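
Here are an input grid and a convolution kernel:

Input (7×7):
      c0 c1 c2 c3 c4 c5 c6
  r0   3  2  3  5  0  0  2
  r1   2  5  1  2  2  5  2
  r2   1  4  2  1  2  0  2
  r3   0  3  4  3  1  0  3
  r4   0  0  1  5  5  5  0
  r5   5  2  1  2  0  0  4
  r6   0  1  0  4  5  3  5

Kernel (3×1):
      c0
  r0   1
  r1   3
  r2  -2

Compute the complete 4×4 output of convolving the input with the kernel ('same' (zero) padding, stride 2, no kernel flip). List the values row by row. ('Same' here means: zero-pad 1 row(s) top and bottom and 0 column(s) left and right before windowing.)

5 7 -4 2
5 -1 6 2
-10 5 16 -5
5 1 15 19

Output[0,0]: The receptive field on the zero-padded input at this output position is [0 / 3 / 2]. Elementwise product with the kernel and sum: 0·1 + 3·3 + 2·-2.
Output[0,1]: The receptive field on the zero-padded input at this output position is [0 / 3 / 1]. Elementwise product with the kernel and sum: 0·1 + 3·3 + 1·-2.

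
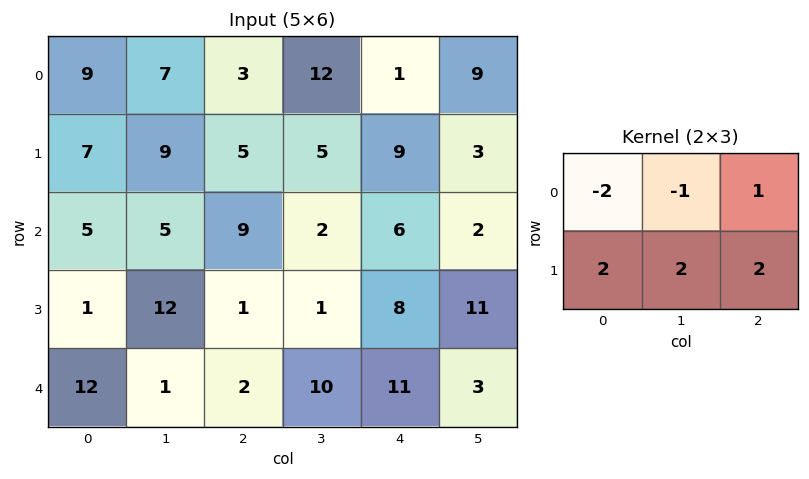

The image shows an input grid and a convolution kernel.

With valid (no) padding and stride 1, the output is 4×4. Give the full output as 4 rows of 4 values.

20 33 21 18
20 14 28 4
22 11 6 32
17 2 51 49

Output[0,0]: The receptive field on the input at this output position is [9 7 3 / 7 9 5]. Elementwise product with the kernel and sum: 9·-2 + 7·-1 + 3·1 + 7·2 + 9·2 + 5·2.
Output[0,1]: The receptive field on the input at this output position is [7 3 12 / 9 5 5]. Elementwise product with the kernel and sum: 7·-2 + 3·-1 + 12·1 + 9·2 + 5·2 + 5·2.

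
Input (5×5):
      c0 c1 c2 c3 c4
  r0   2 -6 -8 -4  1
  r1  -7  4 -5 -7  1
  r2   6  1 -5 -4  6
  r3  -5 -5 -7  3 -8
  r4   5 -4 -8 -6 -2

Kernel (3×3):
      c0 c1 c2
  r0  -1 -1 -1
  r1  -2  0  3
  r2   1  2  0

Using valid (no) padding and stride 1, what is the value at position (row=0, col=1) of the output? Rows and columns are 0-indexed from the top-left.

-20

The receptive field on the input at this output position is [-6 -8 -4 / 4 -5 -7 / 1 -5 -4]. Elementwise product with the kernel and sum: -6·-1 + -8·-1 + -4·-1 + 4·-2 + -7·3 + 1·1 + -5·2.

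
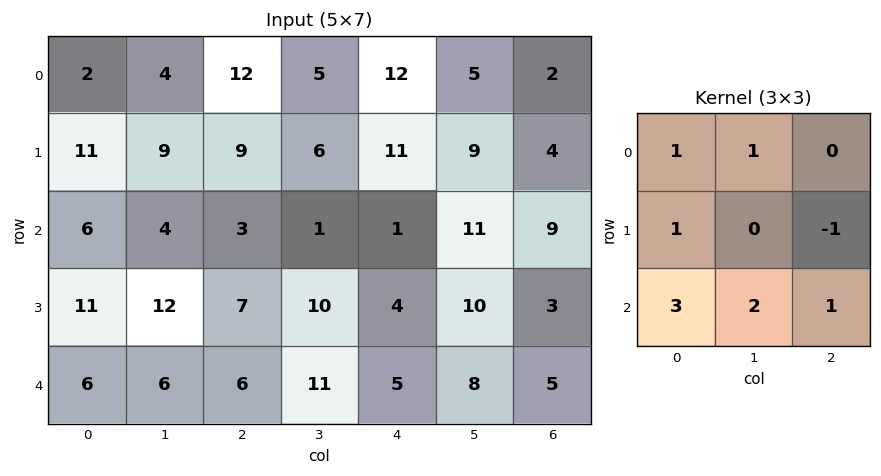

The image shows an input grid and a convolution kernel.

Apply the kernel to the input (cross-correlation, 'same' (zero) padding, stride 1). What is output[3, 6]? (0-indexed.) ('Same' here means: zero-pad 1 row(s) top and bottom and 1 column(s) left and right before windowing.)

64

The receptive field on the zero-padded input at this output position is [11 9 0 / 10 3 0 / 8 5 0]. Elementwise product with the kernel and sum: 11·1 + 9·1 + 10·1 + 0·-1 + 8·3 + 5·2 + 0·1.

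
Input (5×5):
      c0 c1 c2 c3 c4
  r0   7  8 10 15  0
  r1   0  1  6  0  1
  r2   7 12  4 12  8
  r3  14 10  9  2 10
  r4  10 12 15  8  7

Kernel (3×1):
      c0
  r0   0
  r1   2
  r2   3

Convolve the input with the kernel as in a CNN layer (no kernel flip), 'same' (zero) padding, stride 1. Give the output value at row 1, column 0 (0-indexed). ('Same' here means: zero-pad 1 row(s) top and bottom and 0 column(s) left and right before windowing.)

The receptive field on the zero-padded input at this output position is [7 / 0 / 7]. Elementwise product with the kernel and sum: 0·2 + 7·3.

21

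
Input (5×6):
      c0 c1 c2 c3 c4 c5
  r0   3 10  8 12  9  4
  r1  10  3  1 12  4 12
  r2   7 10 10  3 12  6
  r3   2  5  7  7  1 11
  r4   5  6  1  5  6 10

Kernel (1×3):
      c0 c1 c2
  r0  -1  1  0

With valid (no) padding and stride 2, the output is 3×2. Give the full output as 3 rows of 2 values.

Output[0,0]: The receptive field on the input at this output position is [3 10 8]. Elementwise product with the kernel and sum: 3·-1 + 10·1.

7 4
3 -7
1 4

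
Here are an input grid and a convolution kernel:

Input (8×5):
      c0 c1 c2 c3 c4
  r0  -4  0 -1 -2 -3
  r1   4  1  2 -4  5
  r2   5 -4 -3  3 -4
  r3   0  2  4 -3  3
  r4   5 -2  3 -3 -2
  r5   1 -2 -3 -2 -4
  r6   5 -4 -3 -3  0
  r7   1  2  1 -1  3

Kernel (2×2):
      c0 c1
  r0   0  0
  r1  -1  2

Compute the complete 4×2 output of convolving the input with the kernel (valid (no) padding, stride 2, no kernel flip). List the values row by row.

-2 -10
4 -10
-5 -1
3 -3

Output[0,0]: The receptive field on the input at this output position is [-4 0 / 4 1]. Elementwise product with the kernel and sum: 4·-1 + 1·2.
Output[0,1]: The receptive field on the input at this output position is [-1 -2 / 2 -4]. Elementwise product with the kernel and sum: 2·-1 + -4·2.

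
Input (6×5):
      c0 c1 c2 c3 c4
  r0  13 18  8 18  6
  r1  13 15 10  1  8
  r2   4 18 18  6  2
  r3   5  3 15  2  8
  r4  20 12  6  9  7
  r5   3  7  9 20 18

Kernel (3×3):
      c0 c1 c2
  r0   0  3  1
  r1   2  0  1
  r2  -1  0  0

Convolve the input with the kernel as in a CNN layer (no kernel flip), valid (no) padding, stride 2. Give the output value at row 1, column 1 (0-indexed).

52

The receptive field on the input at this output position is [18 6 2 / 15 2 8 / 6 9 7]. Elementwise product with the kernel and sum: 6·3 + 2·1 + 15·2 + 8·1 + 6·-1.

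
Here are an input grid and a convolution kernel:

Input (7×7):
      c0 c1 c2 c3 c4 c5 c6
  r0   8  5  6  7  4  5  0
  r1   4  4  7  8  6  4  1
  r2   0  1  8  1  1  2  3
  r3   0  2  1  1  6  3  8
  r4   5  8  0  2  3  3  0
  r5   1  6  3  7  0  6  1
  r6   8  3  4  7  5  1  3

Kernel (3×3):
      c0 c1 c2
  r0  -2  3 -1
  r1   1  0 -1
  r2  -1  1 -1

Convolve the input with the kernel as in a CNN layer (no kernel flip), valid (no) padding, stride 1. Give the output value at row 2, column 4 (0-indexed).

The receptive field on the input at this output position is [1 2 3 / 6 3 8 / 3 3 0]. Elementwise product with the kernel and sum: 1·-2 + 2·3 + 3·-1 + 6·1 + 8·-1 + 3·-1 + 3·1 + 0·-1.

-1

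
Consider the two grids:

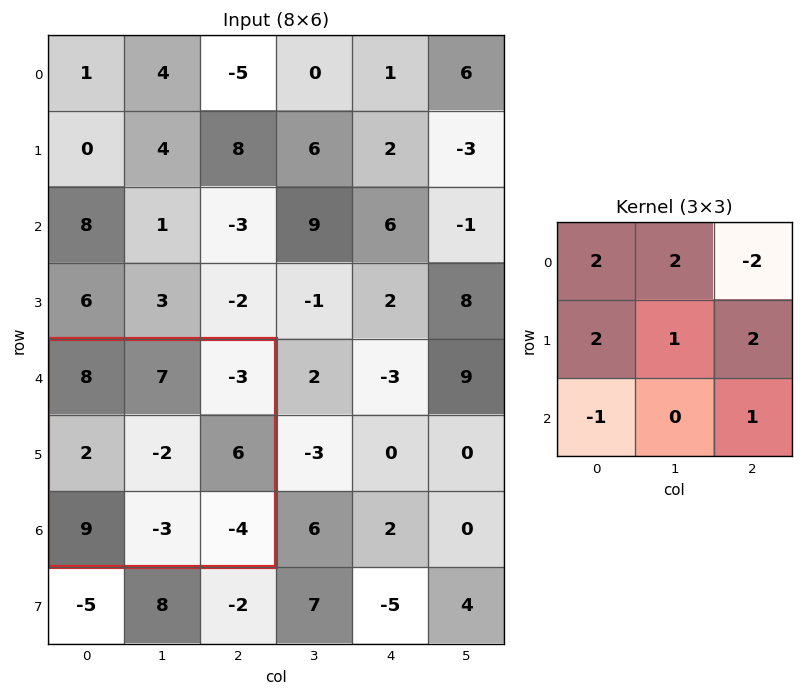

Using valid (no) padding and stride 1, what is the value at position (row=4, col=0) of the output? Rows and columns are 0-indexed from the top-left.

The receptive field on the input at this output position is [8 7 -3 / 2 -2 6 / 9 -3 -4]. Elementwise product with the kernel and sum: 8·2 + 7·2 + -3·-2 + 2·2 + -2·1 + 6·2 + 9·-1 + -4·1.

37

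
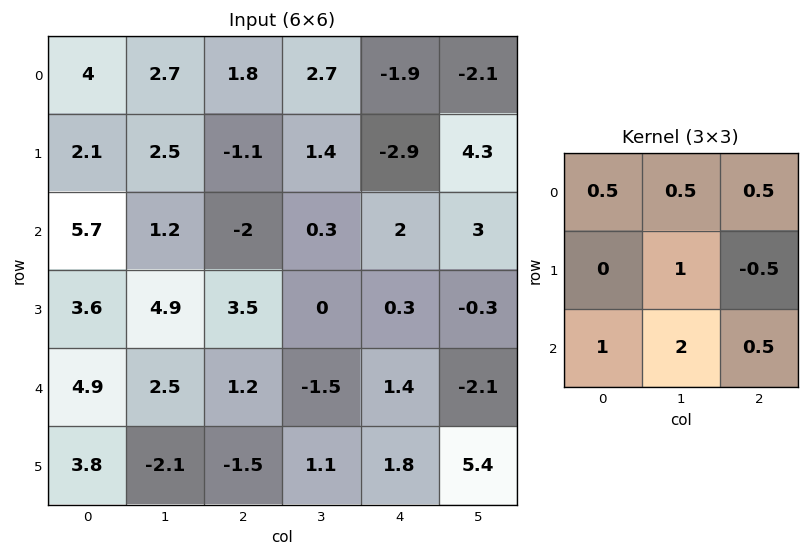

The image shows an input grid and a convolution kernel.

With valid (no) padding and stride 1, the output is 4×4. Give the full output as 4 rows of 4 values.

14.4 -0.85 3.75 0.1
19.1 11.15 1.65 2.35
16.1 7.4 -1.1 3.35
6.75 1.6 1.3 9.85

Output[0,0]: The receptive field on the input at this output position is [4 2.7 1.8 / 2.1 2.5 -1.1 / 5.7 1.2 -2]. Elementwise product with the kernel and sum: 4·0.5 + 2.7·0.5 + 1.8·0.5 + 2.5·1 + -1.1·-0.5 + 5.7·1 + 1.2·2 + -2·0.5.
Output[0,1]: The receptive field on the input at this output position is [2.7 1.8 2.7 / 2.5 -1.1 1.4 / 1.2 -2 0.3]. Elementwise product with the kernel and sum: 2.7·0.5 + 1.8·0.5 + 2.7·0.5 + -1.1·1 + 1.4·-0.5 + 1.2·1 + -2·2 + 0.3·0.5.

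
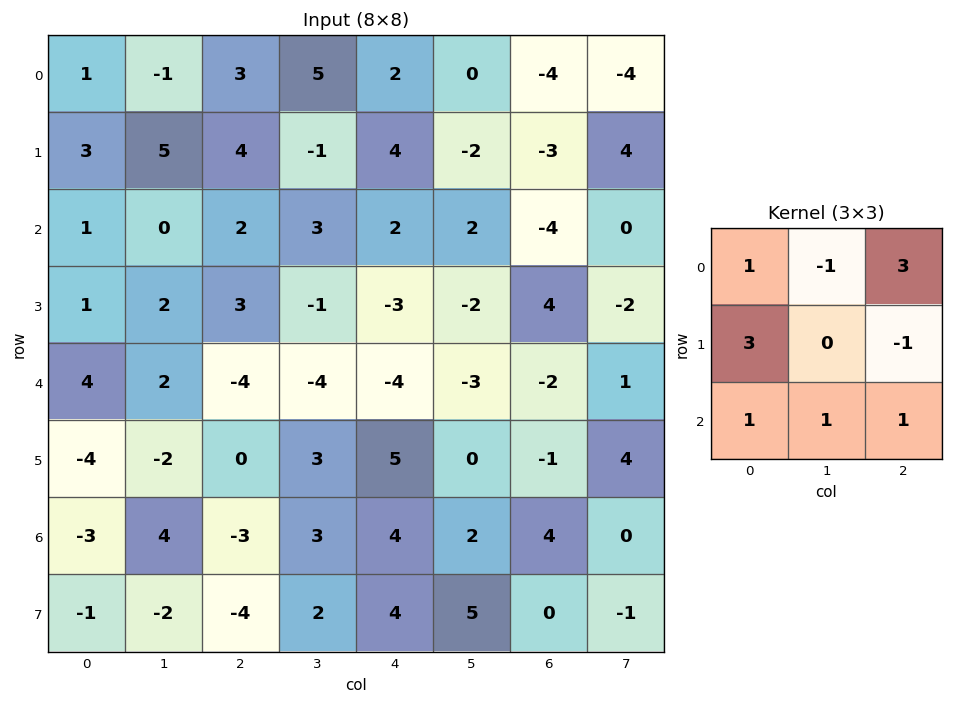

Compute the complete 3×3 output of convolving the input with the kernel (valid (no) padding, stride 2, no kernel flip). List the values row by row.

19 19 5
9 5 -34
-24 -13 19

Output[0,0]: The receptive field on the input at this output position is [1 -1 3 / 3 5 4 / 1 0 2]. Elementwise product with the kernel and sum: 1·1 + -1·-1 + 3·3 + 3·3 + 4·-1 + 1·1 + 0·1 + 2·1.
Output[0,1]: The receptive field on the input at this output position is [3 5 2 / 4 -1 4 / 2 3 2]. Elementwise product with the kernel and sum: 3·1 + 5·-1 + 2·3 + 4·3 + 4·-1 + 2·1 + 3·1 + 2·1.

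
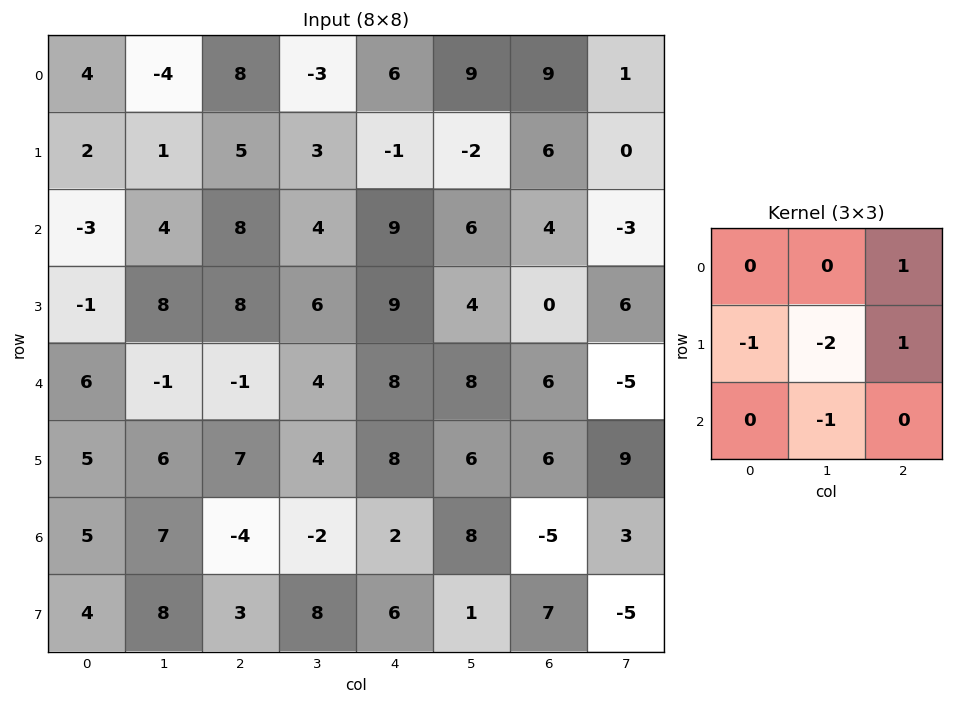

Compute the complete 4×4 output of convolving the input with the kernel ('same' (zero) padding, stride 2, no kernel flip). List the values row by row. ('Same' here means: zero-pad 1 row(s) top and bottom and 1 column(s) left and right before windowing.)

Output[0,0]: The receptive field on the zero-padded input at this output position is [0 0 0 / 0 4 -4 / 0 2 1]. Elementwise product with the kernel and sum: 0·1 + 0·-1 + 4·-2 + -4·1 + 2·-1.
Output[0,1]: The receptive field on the zero-padded input at this output position is [0 0 0 / -4 8 -3 / 1 5 3]. Elementwise product with the kernel and sum: 0·1 + -4·-1 + 8·-2 + -3·1 + 5·-1.

-14 -20 1 -32
12 -21 -27 -17
-10 6 -16 -25
-1 0 6 7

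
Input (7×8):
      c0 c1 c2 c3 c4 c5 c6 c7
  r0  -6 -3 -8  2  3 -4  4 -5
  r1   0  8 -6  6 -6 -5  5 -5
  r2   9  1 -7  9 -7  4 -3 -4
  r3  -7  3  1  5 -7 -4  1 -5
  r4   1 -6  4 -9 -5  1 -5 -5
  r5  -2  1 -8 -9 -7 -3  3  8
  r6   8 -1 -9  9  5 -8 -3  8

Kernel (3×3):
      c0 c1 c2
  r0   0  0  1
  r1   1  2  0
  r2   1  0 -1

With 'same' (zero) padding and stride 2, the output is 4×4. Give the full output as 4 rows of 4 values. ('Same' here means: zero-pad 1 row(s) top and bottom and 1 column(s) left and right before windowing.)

-20 -17 19 4
23 -9 -1 -6
4 17 -29 -25
17 -28 16 -6

Output[0,0]: The receptive field on the zero-padded input at this output position is [0 0 0 / 0 -6 -3 / 0 0 8]. Elementwise product with the kernel and sum: 0·1 + 0·1 + -6·2 + 0·1 + 8·-1.
Output[0,1]: The receptive field on the zero-padded input at this output position is [0 0 0 / -3 -8 2 / 8 -6 6]. Elementwise product with the kernel and sum: 0·1 + -3·1 + -8·2 + 8·1 + 6·-1.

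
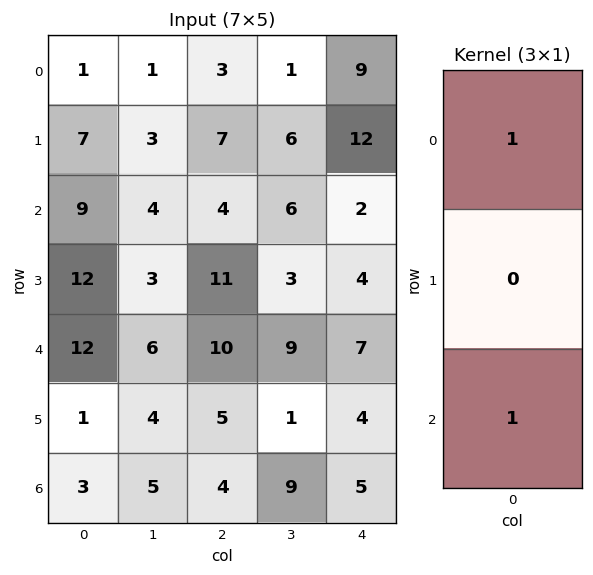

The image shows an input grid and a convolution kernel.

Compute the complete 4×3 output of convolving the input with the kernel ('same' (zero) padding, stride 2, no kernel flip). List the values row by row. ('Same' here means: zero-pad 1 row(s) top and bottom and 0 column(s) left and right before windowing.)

Output[0,0]: The receptive field on the zero-padded input at this output position is [0 / 1 / 7]. Elementwise product with the kernel and sum: 0·1 + 7·1.

7 7 12
19 18 16
13 16 8
1 5 4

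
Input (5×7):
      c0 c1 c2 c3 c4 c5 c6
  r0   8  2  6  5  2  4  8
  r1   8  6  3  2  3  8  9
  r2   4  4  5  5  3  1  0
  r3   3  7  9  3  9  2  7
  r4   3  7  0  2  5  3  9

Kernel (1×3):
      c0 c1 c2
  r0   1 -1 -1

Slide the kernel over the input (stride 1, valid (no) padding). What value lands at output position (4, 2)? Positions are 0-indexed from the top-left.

-7

The receptive field on the input at this output position is [0 2 5]. Elementwise product with the kernel and sum: 0·1 + 2·-1 + 5·-1.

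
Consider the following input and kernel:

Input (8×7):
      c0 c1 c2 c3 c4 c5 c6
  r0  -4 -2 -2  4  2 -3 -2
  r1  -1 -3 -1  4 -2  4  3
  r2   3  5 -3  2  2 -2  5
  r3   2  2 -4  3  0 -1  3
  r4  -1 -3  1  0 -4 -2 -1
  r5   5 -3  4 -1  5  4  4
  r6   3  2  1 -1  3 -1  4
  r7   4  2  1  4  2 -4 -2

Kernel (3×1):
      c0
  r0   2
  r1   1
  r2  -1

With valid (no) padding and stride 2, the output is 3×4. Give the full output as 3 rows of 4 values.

-12 -2 0 -6
9 -11 8 14
0 5 -6 -2

Output[0,0]: The receptive field on the input at this output position is [-4 / -1 / 3]. Elementwise product with the kernel and sum: -4·2 + -1·1 + 3·-1.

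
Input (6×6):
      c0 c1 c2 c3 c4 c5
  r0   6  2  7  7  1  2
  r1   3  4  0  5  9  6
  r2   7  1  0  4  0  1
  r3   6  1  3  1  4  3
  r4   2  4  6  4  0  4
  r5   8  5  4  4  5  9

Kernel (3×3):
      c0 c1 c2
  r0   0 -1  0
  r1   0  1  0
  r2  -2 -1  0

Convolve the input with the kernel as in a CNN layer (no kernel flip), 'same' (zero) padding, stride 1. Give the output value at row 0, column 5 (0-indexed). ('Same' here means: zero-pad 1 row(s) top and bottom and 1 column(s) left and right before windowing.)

-22

The receptive field on the zero-padded input at this output position is [0 0 0 / 1 2 0 / 9 6 0]. Elementwise product with the kernel and sum: 0·-1 + 2·1 + 9·-2 + 6·-1.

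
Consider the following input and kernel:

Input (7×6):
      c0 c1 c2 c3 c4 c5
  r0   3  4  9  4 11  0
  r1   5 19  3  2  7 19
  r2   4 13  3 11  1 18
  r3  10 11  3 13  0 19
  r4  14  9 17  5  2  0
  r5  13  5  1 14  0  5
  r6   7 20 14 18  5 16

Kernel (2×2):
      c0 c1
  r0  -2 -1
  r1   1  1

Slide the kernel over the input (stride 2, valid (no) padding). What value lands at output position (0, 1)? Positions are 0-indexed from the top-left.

The receptive field on the input at this output position is [9 4 / 3 2]. Elementwise product with the kernel and sum: 9·-2 + 4·-1 + 3·1 + 2·1.

-17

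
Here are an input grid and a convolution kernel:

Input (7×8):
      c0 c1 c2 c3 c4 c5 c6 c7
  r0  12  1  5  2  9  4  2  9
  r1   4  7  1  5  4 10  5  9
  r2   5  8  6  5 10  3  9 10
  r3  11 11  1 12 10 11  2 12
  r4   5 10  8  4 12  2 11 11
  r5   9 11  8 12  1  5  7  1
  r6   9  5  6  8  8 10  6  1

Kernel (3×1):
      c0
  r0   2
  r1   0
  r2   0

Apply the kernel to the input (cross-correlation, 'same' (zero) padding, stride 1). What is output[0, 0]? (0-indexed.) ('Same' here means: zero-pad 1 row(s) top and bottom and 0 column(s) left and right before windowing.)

The receptive field on the zero-padded input at this output position is [0 / 12 / 4]. Elementwise product with the kernel and sum: 0·2.

0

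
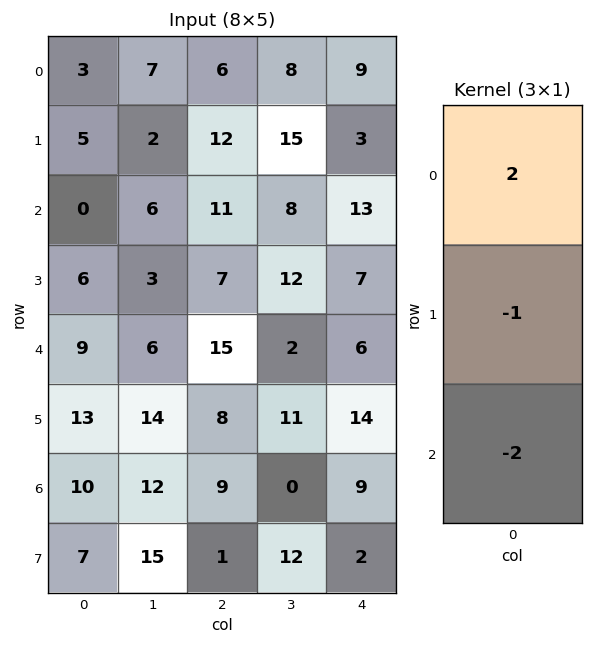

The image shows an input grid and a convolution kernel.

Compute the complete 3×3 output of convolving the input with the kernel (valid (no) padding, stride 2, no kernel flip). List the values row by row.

Output[0,0]: The receptive field on the input at this output position is [3 / 5 / 0]. Elementwise product with the kernel and sum: 3·2 + 5·-1 + 0·-2.
Output[0,1]: The receptive field on the input at this output position is [6 / 12 / 11]. Elementwise product with the kernel and sum: 6·2 + 12·-1 + 11·-2.

1 -22 -11
-24 -15 7
-15 4 -20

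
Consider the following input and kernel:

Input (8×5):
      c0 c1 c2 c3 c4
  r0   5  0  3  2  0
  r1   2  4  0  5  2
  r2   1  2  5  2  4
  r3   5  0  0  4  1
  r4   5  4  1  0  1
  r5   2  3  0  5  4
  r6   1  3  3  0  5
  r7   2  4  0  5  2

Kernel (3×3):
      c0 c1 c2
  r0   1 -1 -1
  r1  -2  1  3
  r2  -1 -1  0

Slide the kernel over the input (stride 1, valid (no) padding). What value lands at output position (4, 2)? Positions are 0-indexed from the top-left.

14

The receptive field on the input at this output position is [1 0 1 / 0 5 4 / 3 0 5]. Elementwise product with the kernel and sum: 1·1 + 0·-1 + 1·-1 + 0·-2 + 5·1 + 4·3 + 3·-1 + 0·-1.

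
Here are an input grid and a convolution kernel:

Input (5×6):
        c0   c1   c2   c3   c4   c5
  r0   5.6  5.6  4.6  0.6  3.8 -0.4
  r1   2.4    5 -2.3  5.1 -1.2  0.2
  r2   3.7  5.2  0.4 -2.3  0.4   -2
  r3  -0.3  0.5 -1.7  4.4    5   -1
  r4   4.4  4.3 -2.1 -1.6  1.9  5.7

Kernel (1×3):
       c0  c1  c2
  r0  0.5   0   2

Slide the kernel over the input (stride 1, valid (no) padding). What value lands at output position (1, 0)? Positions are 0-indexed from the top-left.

-3.4

The receptive field on the input at this output position is [2.4 5 -2.3]. Elementwise product with the kernel and sum: 2.4·0.5 + -2.3·2.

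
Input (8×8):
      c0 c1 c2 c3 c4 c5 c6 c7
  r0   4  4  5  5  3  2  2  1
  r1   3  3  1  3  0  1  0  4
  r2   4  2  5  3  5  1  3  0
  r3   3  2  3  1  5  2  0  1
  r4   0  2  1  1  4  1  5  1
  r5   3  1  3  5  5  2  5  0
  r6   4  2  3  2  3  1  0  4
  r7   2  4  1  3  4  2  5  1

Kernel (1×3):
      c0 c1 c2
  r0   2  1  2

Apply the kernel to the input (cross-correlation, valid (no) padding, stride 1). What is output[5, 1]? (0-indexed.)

The receptive field on the input at this output position is [1 3 5]. Elementwise product with the kernel and sum: 1·2 + 3·1 + 5·2.

15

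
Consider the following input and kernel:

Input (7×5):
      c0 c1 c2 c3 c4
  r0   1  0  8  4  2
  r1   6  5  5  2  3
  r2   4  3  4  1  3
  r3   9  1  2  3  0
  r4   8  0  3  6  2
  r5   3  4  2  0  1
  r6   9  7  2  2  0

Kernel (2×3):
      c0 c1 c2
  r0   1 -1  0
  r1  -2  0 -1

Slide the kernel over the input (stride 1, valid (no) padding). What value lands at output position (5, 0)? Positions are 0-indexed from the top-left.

The receptive field on the input at this output position is [3 4 2 / 9 7 2]. Elementwise product with the kernel and sum: 3·1 + 4·-1 + 9·-2 + 2·-1.

-21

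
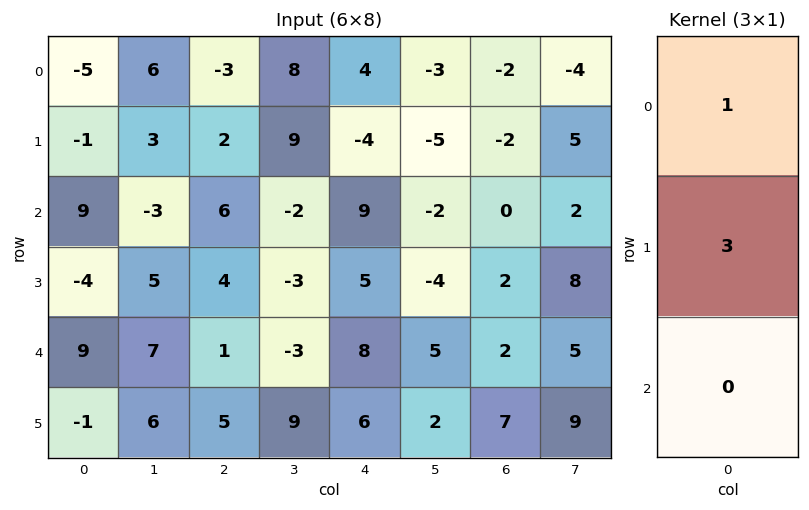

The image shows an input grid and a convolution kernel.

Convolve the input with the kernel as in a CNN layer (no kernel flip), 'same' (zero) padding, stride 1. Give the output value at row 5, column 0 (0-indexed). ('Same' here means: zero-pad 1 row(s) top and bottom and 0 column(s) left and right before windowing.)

6

The receptive field on the zero-padded input at this output position is [9 / -1 / 0]. Elementwise product with the kernel and sum: 9·1 + -1·3.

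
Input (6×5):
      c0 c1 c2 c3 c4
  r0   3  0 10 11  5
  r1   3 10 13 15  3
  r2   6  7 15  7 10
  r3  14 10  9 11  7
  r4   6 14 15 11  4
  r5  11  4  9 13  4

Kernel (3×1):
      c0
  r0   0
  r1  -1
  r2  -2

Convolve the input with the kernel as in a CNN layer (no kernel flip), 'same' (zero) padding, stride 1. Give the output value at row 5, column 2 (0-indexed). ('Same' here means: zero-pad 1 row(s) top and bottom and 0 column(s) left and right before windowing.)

-9

The receptive field on the zero-padded input at this output position is [15 / 9 / 0]. Elementwise product with the kernel and sum: 9·-1 + 0·-2.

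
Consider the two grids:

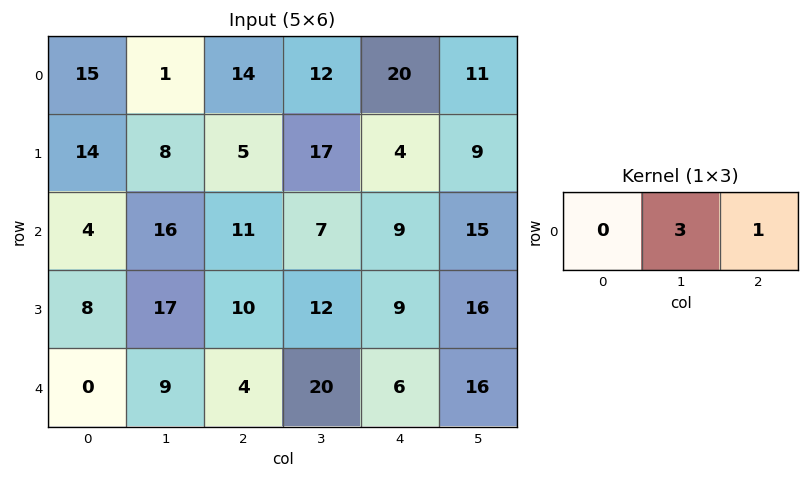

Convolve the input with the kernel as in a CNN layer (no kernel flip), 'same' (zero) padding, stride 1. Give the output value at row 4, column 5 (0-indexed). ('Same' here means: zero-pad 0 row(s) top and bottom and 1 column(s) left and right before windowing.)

The receptive field on the zero-padded input at this output position is [6 16 0]. Elementwise product with the kernel and sum: 16·3 + 0·1.

48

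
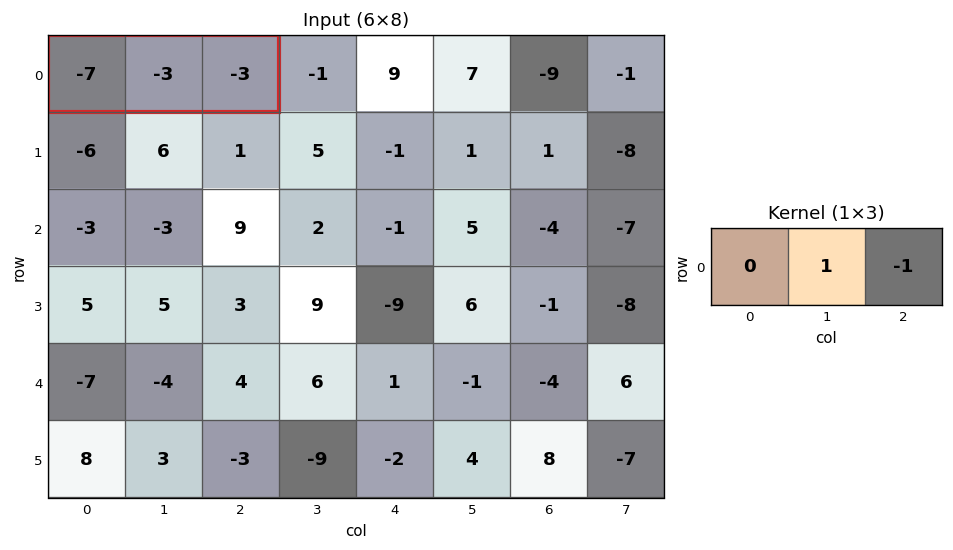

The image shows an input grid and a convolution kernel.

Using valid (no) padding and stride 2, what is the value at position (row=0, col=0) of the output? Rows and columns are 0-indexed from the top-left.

The receptive field on the input at this output position is [-7 -3 -3]. Elementwise product with the kernel and sum: -3·1 + -3·-1.

0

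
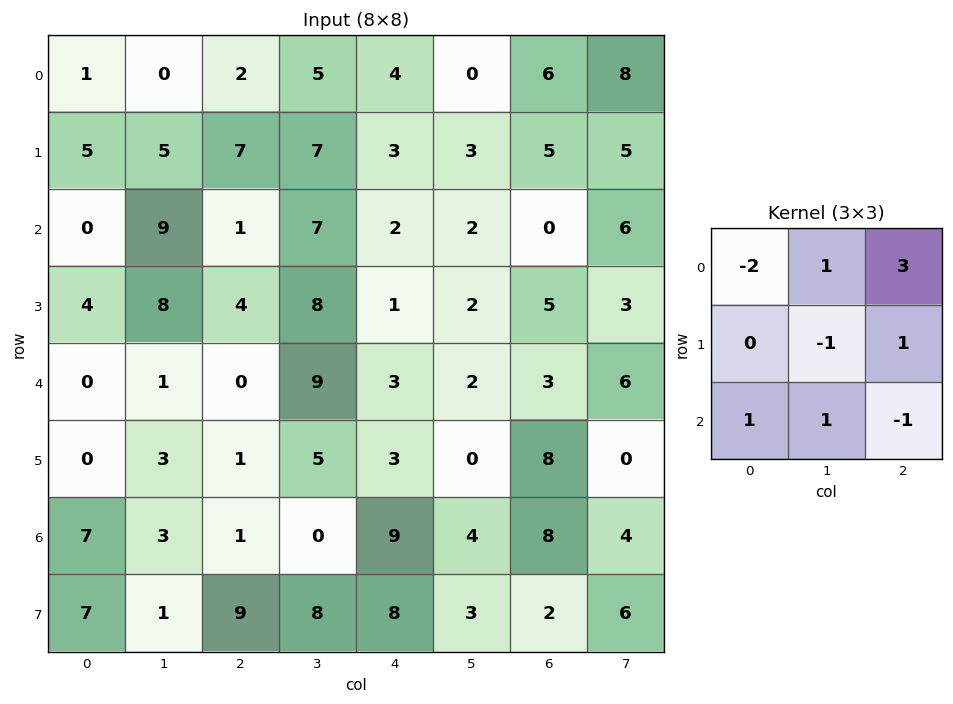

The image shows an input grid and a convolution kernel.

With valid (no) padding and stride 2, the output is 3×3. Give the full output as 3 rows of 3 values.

14 15 16
9 10 3
8 8 18

Output[0,0]: The receptive field on the input at this output position is [1 0 2 / 5 5 7 / 0 9 1]. Elementwise product with the kernel and sum: 1·-2 + 0·1 + 2·3 + 5·-1 + 7·1 + 0·1 + 9·1 + 1·-1.
Output[0,1]: The receptive field on the input at this output position is [2 5 4 / 7 7 3 / 1 7 2]. Elementwise product with the kernel and sum: 2·-2 + 5·1 + 4·3 + 7·-1 + 3·1 + 1·1 + 7·1 + 2·-1.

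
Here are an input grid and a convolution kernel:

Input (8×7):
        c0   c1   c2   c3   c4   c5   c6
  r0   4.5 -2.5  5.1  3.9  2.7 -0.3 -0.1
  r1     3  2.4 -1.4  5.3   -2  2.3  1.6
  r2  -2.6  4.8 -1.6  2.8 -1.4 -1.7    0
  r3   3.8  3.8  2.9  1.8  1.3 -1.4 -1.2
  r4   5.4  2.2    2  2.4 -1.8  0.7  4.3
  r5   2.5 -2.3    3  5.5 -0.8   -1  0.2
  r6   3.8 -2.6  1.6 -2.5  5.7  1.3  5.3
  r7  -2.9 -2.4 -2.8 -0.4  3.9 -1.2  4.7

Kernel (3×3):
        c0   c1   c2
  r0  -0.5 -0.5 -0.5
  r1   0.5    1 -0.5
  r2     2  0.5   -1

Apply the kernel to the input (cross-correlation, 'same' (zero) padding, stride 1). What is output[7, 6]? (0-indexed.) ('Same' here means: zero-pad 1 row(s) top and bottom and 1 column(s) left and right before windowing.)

0.8

The receptive field on the zero-padded input at this output position is [1.3 5.3 0 / -1.2 4.7 0 / 0 0 0]. Elementwise product with the kernel and sum: 1.3·-0.5 + 5.3·-0.5 + 0·-0.5 + -1.2·0.5 + 4.7·1 + 0·-0.5 + 0·2 + 0·0.5 + 0·-1.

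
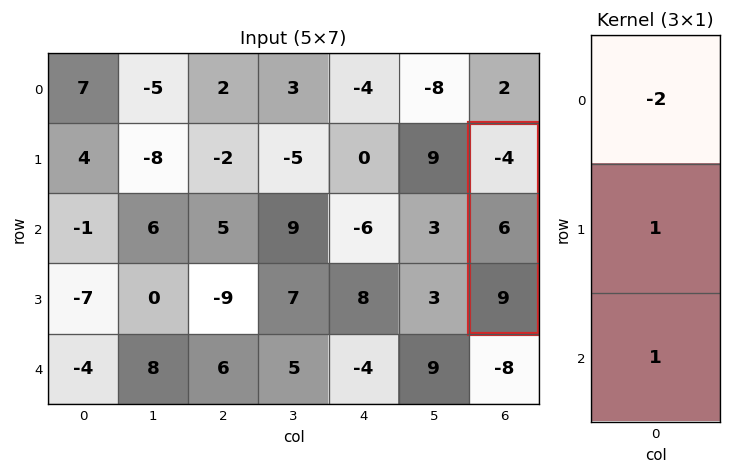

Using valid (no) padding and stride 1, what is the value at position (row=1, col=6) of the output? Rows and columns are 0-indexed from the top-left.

23

The receptive field on the input at this output position is [-4 / 6 / 9]. Elementwise product with the kernel and sum: -4·-2 + 6·1 + 9·1.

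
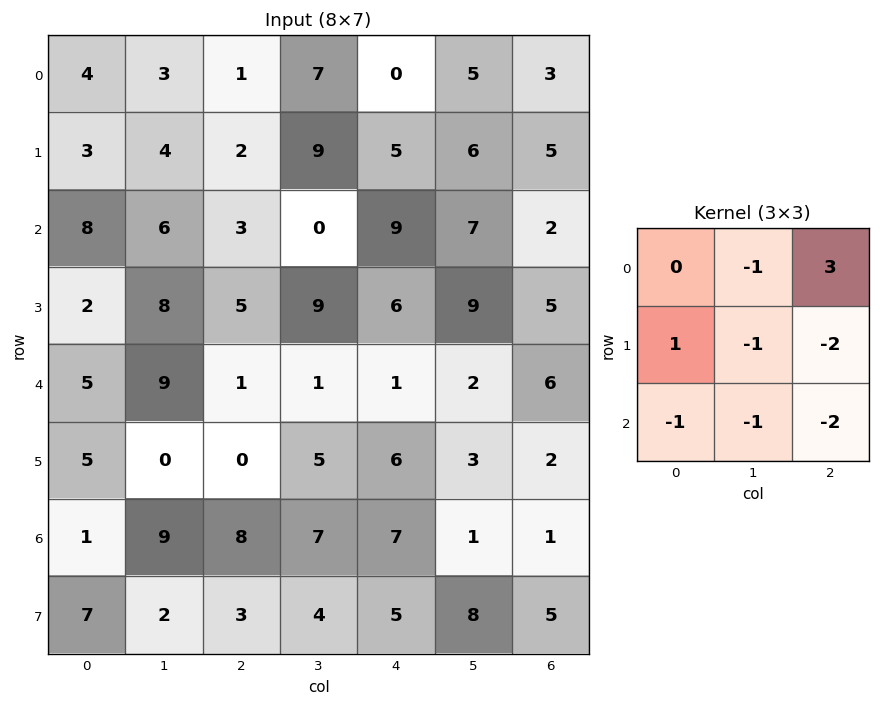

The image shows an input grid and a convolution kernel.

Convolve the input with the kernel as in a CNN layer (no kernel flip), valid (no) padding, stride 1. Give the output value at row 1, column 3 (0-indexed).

The receptive field on the input at this output position is [9 5 6 / 0 9 7 / 9 6 9]. Elementwise product with the kernel and sum: 5·-1 + 6·3 + 0·1 + 9·-1 + 7·-2 + 9·-1 + 6·-1 + 9·-2.

-43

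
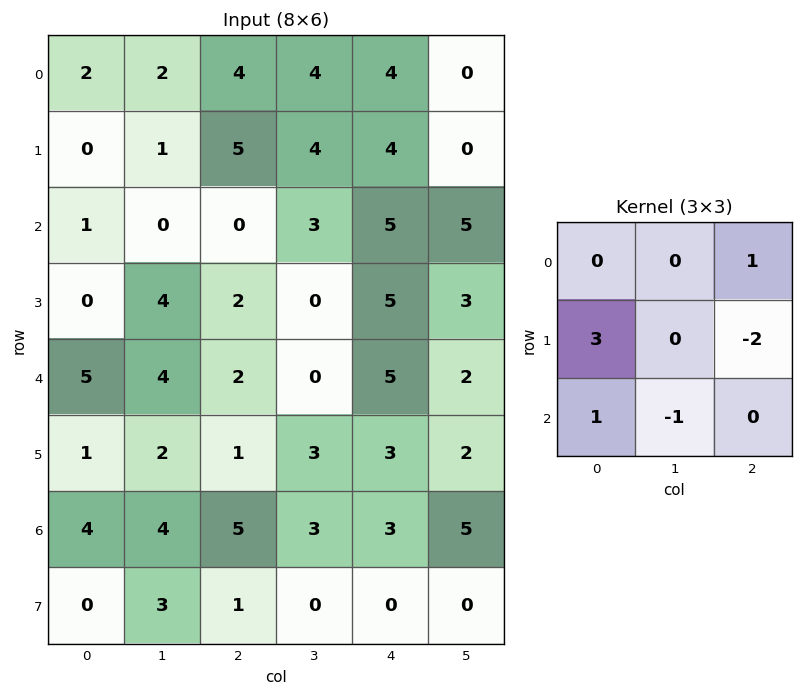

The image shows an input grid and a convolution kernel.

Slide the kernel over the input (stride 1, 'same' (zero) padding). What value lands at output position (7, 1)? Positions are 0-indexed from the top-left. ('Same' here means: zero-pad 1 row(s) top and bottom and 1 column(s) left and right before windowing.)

3

The receptive field on the zero-padded input at this output position is [4 4 5 / 0 3 1 / 0 0 0]. Elementwise product with the kernel and sum: 5·1 + 0·3 + 1·-2 + 0·1 + 0·-1.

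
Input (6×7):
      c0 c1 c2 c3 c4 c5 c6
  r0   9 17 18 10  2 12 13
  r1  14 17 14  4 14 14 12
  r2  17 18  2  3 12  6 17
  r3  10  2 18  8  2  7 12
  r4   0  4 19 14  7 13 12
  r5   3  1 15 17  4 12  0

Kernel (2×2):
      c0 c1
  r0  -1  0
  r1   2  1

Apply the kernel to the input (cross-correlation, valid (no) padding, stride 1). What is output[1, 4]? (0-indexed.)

The receptive field on the input at this output position is [14 14 / 12 6]. Elementwise product with the kernel and sum: 14·-1 + 12·2 + 6·1.

16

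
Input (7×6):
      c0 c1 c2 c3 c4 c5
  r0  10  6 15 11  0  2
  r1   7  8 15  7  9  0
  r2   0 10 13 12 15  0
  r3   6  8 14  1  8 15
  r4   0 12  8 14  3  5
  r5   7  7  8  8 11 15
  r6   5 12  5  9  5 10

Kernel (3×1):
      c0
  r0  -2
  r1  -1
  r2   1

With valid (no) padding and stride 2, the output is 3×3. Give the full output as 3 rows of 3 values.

-27 -32 6
-6 -32 -35
-2 -19 -12

Output[0,0]: The receptive field on the input at this output position is [10 / 7 / 0]. Elementwise product with the kernel and sum: 10·-2 + 7·-1 + 0·1.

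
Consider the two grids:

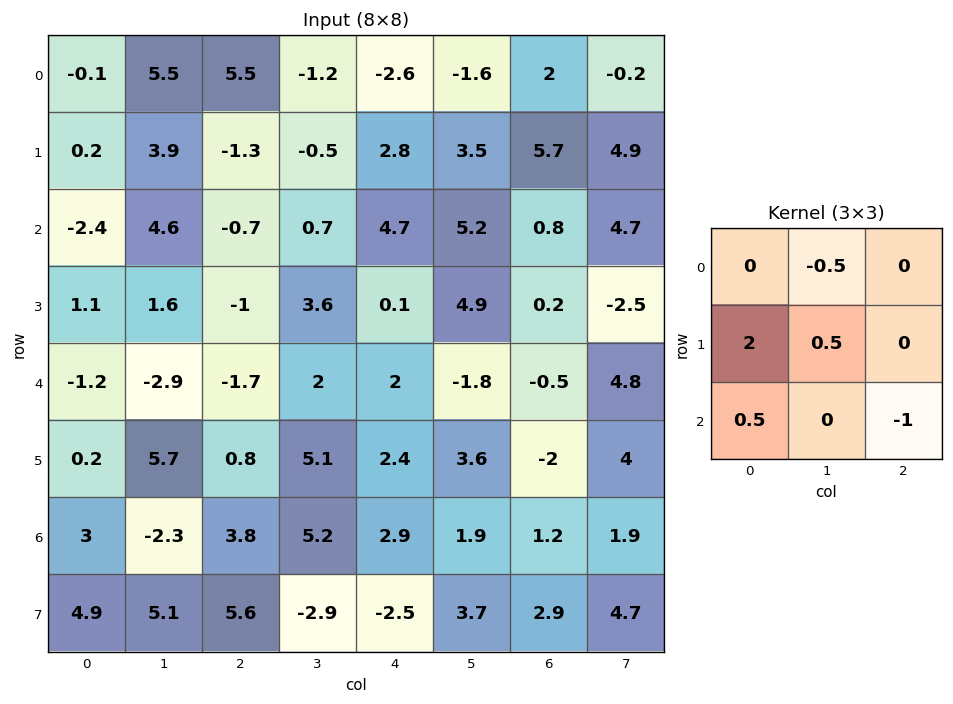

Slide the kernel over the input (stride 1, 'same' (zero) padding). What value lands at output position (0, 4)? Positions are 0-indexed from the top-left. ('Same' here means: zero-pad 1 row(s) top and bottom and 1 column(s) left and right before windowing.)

The receptive field on the zero-padded input at this output position is [0 0 0 / -1.2 -2.6 -1.6 / -0.5 2.8 3.5]. Elementwise product with the kernel and sum: 0·-0.5 + -1.2·2 + -2.6·0.5 + -0.5·0.5 + 3.5·-1.

-7.45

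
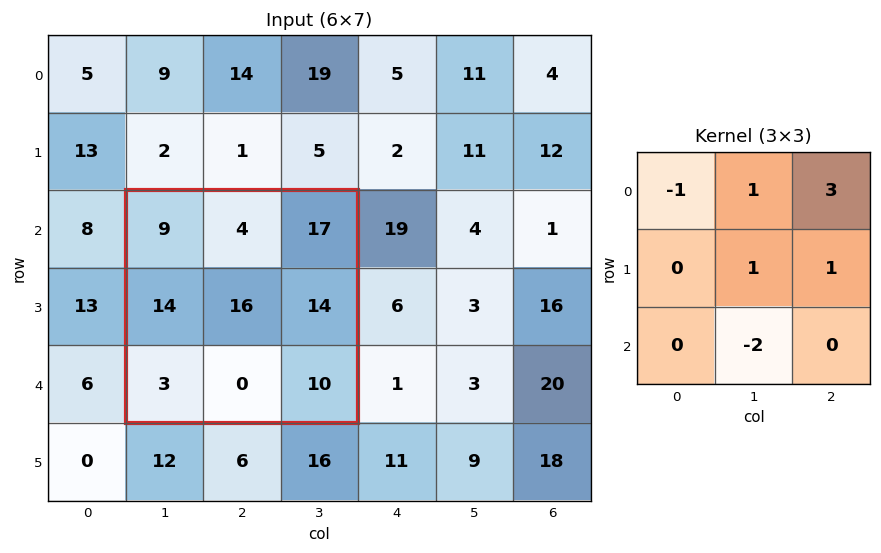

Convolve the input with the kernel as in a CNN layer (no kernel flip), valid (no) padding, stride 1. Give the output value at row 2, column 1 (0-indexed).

76

The receptive field on the input at this output position is [9 4 17 / 14 16 14 / 3 0 10]. Elementwise product with the kernel and sum: 9·-1 + 4·1 + 17·3 + 16·1 + 14·1 + 0·-2.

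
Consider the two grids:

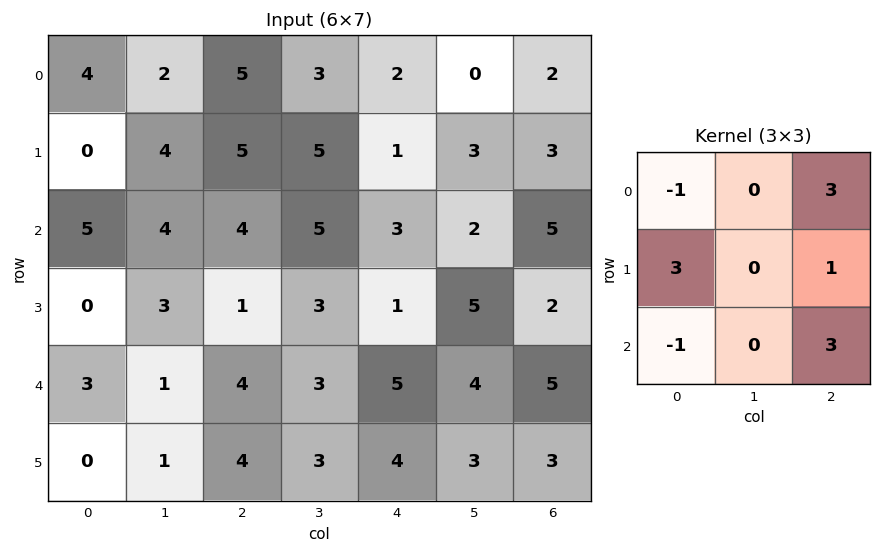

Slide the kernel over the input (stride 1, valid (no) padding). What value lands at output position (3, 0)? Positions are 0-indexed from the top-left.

28

The receptive field on the input at this output position is [0 3 1 / 3 1 4 / 0 1 4]. Elementwise product with the kernel and sum: 0·-1 + 1·3 + 3·3 + 4·1 + 0·-1 + 4·3.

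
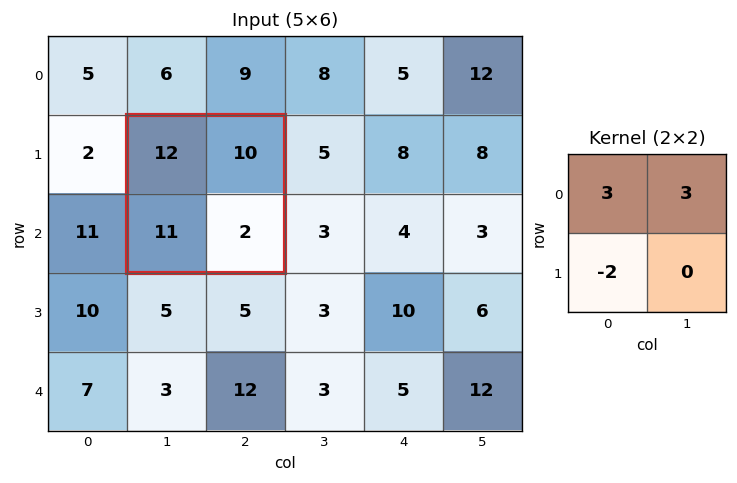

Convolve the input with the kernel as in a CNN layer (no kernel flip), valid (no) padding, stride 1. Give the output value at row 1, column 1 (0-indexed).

The receptive field on the input at this output position is [12 10 / 11 2]. Elementwise product with the kernel and sum: 12·3 + 10·3 + 11·-2.

44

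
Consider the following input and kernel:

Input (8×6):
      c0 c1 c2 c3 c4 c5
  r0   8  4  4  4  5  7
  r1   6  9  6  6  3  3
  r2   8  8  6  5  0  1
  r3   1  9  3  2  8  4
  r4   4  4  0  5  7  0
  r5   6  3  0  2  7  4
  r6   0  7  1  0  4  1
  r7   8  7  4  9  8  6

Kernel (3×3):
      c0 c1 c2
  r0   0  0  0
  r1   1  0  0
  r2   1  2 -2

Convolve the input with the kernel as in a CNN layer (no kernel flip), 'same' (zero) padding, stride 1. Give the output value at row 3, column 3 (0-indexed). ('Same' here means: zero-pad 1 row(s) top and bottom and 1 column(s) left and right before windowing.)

The receptive field on the zero-padded input at this output position is [6 5 0 / 3 2 8 / 0 5 7]. Elementwise product with the kernel and sum: 3·1 + 0·1 + 5·2 + 7·-2.

-1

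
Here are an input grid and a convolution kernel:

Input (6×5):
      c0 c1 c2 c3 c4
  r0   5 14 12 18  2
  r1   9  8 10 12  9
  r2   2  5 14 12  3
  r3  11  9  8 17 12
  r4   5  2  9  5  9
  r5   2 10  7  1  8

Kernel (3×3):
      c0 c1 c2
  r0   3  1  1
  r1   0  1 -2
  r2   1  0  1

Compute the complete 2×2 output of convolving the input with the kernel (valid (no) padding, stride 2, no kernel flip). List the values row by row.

Output[0,0]: The receptive field on the input at this output position is [5 14 12 / 9 8 10 / 2 5 14]. Elementwise product with the kernel and sum: 5·3 + 14·1 + 12·1 + 8·1 + 10·-2 + 2·1 + 14·1.
Output[0,1]: The receptive field on the input at this output position is [12 18 2 / 10 12 9 / 14 12 3]. Elementwise product with the kernel and sum: 12·3 + 18·1 + 2·1 + 12·1 + 9·-2 + 14·1 + 3·1.

45 67
32 68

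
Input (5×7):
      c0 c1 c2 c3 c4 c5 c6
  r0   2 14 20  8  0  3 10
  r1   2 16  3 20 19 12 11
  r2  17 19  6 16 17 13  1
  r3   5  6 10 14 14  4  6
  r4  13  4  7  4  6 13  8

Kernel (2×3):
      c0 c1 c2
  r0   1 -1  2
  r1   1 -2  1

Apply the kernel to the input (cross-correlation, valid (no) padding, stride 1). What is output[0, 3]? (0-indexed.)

The receptive field on the input at this output position is [8 0 3 / 20 19 12]. Elementwise product with the kernel and sum: 8·1 + 0·-1 + 3·2 + 20·1 + 19·-2 + 12·1.

8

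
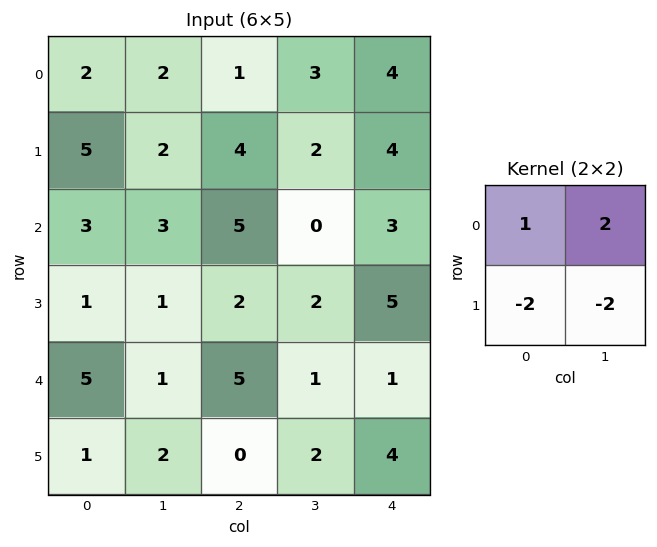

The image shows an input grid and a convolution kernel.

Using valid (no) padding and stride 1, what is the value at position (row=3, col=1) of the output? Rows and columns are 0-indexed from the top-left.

-7

The receptive field on the input at this output position is [1 2 / 1 5]. Elementwise product with the kernel and sum: 1·1 + 2·2 + 1·-2 + 5·-2.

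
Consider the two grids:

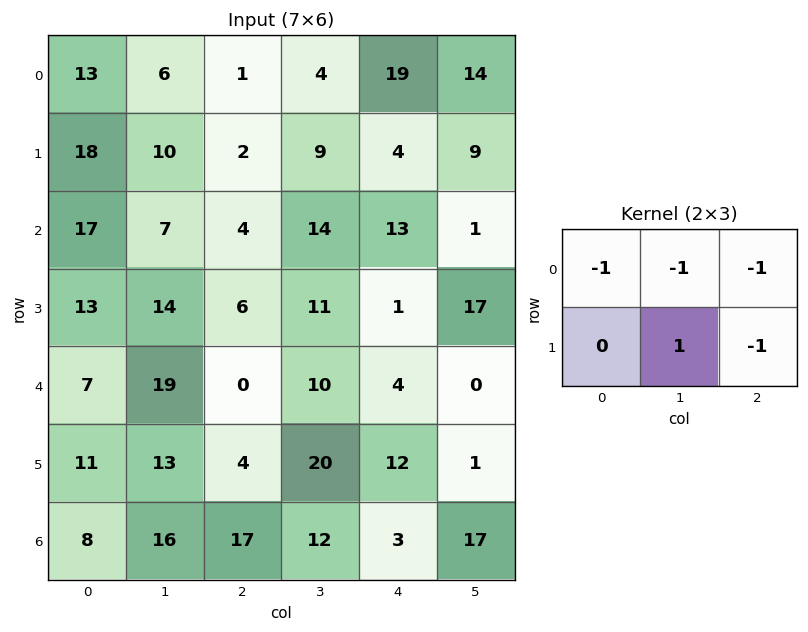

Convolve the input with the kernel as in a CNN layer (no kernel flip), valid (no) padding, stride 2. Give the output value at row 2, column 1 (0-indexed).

The receptive field on the input at this output position is [0 10 4 / 4 20 12]. Elementwise product with the kernel and sum: 0·-1 + 10·-1 + 4·-1 + 20·1 + 12·-1.

-6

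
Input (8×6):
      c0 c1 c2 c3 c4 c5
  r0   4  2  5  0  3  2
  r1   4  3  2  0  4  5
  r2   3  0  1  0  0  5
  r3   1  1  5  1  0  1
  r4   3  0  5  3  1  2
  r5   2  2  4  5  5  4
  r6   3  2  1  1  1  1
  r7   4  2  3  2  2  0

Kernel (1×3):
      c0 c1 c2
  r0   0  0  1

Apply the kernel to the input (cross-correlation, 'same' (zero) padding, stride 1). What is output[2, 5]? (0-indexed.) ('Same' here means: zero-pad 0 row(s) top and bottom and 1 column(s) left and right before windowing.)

The receptive field on the zero-padded input at this output position is [0 5 0]. Elementwise product with the kernel and sum: 0·1.

0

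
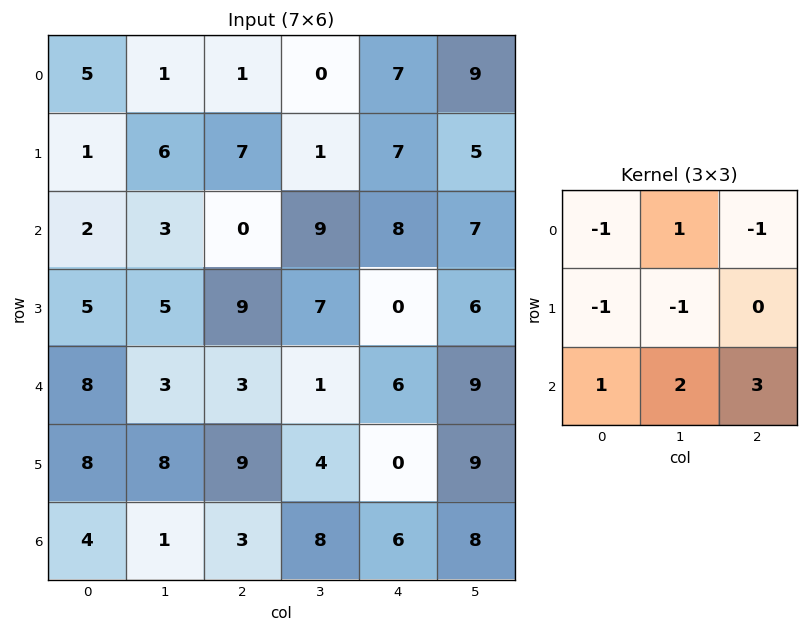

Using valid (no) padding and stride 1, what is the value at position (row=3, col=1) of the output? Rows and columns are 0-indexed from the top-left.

29

The receptive field on the input at this output position is [5 9 7 / 3 3 1 / 8 9 4]. Elementwise product with the kernel and sum: 5·-1 + 9·1 + 7·-1 + 3·-1 + 3·-1 + 8·1 + 9·2 + 4·3.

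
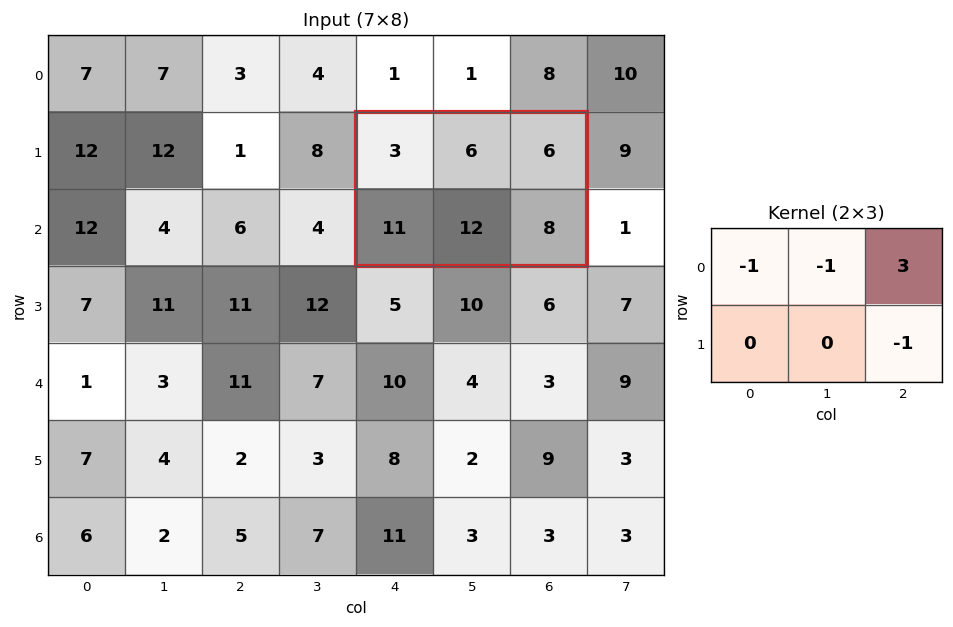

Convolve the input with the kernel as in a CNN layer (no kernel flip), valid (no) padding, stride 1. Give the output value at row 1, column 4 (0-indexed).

The receptive field on the input at this output position is [3 6 6 / 11 12 8]. Elementwise product with the kernel and sum: 3·-1 + 6·-1 + 6·3 + 8·-1.

1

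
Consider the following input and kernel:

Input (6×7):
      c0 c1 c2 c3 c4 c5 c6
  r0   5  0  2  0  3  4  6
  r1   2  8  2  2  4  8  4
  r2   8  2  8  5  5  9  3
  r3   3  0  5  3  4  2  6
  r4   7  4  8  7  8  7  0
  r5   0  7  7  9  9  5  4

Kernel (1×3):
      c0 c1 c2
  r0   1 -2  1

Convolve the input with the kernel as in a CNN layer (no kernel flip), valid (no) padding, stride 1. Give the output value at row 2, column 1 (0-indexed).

-9

The receptive field on the input at this output position is [2 8 5]. Elementwise product with the kernel and sum: 2·1 + 8·-2 + 5·1.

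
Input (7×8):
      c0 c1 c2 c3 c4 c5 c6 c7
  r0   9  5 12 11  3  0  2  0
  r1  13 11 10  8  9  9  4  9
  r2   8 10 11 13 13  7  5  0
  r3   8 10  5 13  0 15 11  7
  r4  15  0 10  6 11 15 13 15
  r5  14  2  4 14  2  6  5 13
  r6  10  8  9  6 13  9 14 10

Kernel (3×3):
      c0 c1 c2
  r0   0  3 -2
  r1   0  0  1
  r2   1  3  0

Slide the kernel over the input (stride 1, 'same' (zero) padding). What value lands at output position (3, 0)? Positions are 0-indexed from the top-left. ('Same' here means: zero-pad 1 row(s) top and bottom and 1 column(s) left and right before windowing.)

59

The receptive field on the zero-padded input at this output position is [0 8 10 / 0 8 10 / 0 15 0]. Elementwise product with the kernel and sum: 8·3 + 10·-2 + 10·1 + 0·1 + 15·3.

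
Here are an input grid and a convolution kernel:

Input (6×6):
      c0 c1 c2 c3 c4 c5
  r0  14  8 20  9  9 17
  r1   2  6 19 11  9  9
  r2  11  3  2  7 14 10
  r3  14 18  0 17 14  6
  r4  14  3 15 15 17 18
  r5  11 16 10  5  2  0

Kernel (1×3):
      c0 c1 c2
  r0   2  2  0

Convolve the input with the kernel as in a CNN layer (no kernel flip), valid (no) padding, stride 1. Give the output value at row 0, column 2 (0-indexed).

The receptive field on the input at this output position is [20 9 9]. Elementwise product with the kernel and sum: 20·2 + 9·2.

58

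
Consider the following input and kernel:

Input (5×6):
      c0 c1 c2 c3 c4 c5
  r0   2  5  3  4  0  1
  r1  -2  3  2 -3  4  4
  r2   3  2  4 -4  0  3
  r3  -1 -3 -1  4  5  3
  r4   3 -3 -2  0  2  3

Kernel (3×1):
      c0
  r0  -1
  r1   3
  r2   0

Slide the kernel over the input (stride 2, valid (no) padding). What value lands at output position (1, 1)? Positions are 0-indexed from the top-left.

The receptive field on the input at this output position is [4 / -1 / -2]. Elementwise product with the kernel and sum: 4·-1 + -1·3.

-7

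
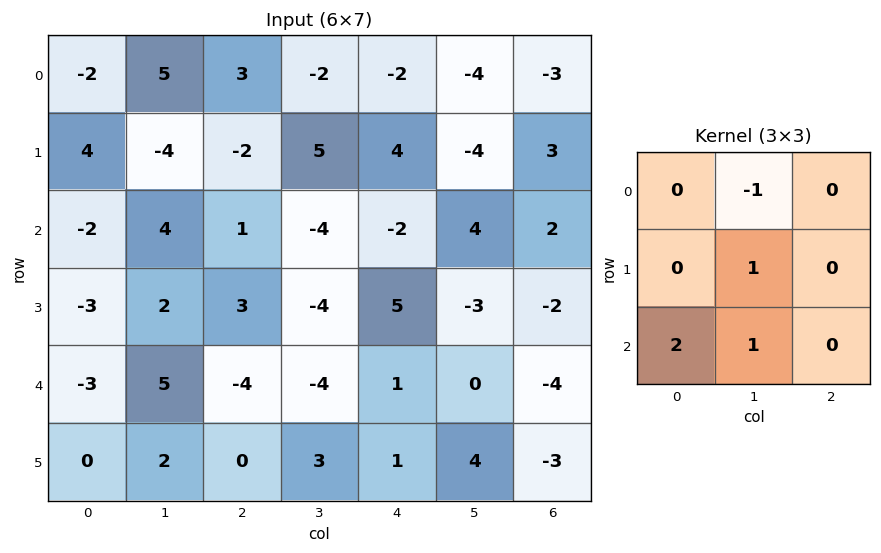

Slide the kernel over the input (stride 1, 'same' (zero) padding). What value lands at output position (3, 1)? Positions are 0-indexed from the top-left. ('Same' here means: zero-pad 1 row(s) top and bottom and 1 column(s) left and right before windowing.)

The receptive field on the zero-padded input at this output position is [-2 4 1 / -3 2 3 / -3 5 -4]. Elementwise product with the kernel and sum: 4·-1 + 2·1 + -3·2 + 5·1.

-3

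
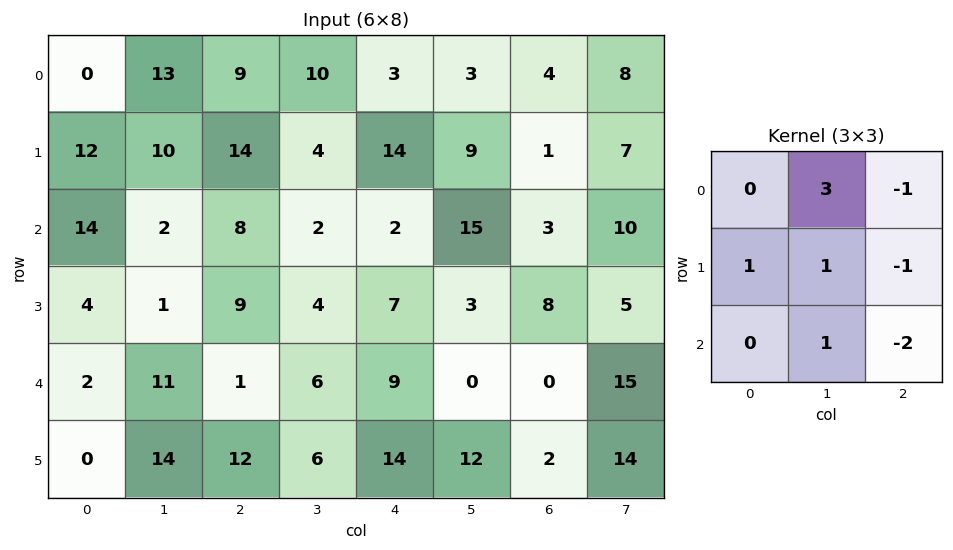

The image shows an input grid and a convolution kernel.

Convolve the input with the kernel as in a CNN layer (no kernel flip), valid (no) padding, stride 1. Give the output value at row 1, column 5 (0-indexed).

The receptive field on the input at this output position is [9 1 7 / 15 3 10 / 3 8 5]. Elementwise product with the kernel and sum: 1·3 + 7·-1 + 15·1 + 3·1 + 10·-1 + 8·1 + 5·-2.

2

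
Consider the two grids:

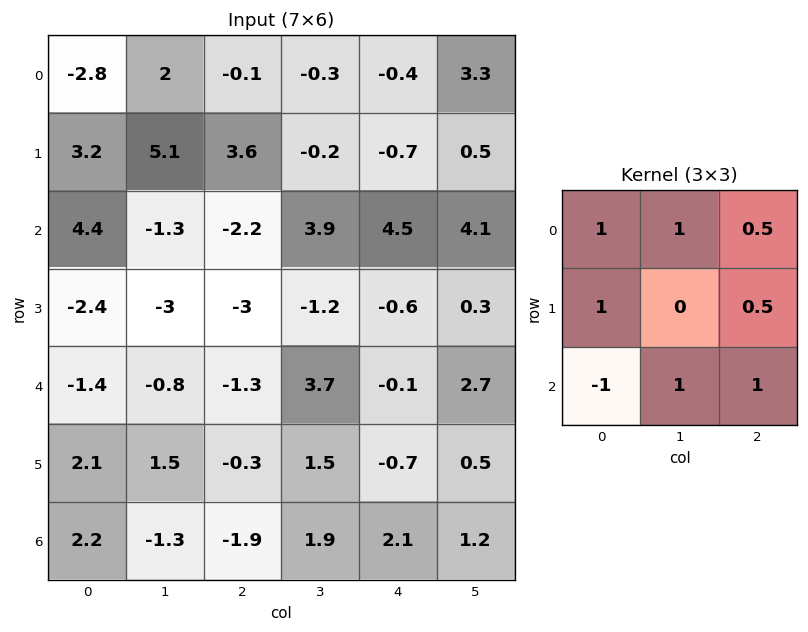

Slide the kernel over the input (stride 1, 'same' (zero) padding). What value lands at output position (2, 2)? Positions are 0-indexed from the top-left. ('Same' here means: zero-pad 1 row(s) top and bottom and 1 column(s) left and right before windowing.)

The receptive field on the zero-padded input at this output position is [5.1 3.6 -0.2 / -1.3 -2.2 3.9 / -3 -3 -1.2]. Elementwise product with the kernel and sum: 5.1·1 + 3.6·1 + -0.2·0.5 + -1.3·1 + 3.9·0.5 + -3·-1 + -3·1 + -1.2·1.

8.05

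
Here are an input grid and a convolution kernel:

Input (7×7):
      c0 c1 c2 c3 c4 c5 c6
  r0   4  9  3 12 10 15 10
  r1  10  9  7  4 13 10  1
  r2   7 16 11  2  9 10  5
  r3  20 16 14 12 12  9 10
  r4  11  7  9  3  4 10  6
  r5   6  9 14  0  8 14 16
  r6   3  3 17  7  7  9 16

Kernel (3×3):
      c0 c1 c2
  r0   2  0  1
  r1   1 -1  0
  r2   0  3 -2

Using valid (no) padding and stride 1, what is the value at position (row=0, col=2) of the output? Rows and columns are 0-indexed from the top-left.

7

The receptive field on the input at this output position is [3 12 10 / 7 4 13 / 11 2 9]. Elementwise product with the kernel and sum: 3·2 + 10·1 + 7·1 + 4·-1 + 2·3 + 9·-2.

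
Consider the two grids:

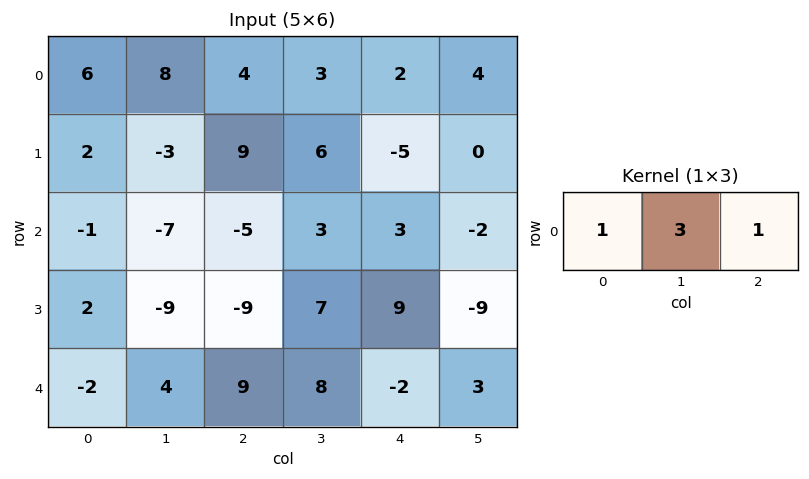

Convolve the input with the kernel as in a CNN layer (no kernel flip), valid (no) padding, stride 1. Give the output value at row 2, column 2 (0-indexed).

7

The receptive field on the input at this output position is [-5 3 3]. Elementwise product with the kernel and sum: -5·1 + 3·3 + 3·1.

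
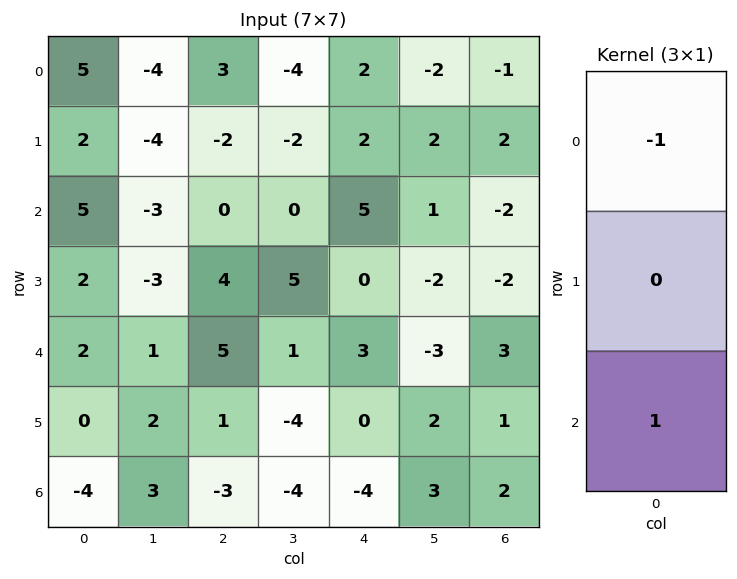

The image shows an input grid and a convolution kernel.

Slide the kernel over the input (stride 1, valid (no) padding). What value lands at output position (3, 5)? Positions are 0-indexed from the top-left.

4

The receptive field on the input at this output position is [-2 / -3 / 2]. Elementwise product with the kernel and sum: -2·-1 + 2·1.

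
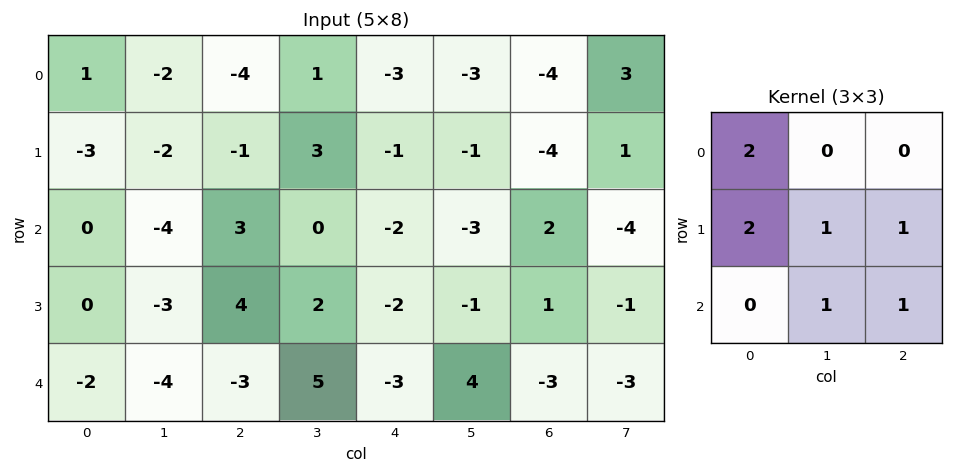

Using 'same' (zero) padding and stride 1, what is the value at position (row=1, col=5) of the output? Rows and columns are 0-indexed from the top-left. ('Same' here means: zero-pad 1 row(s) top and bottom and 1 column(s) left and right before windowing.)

-14

The receptive field on the zero-padded input at this output position is [-3 -3 -4 / -1 -1 -4 / -2 -3 2]. Elementwise product with the kernel and sum: -3·2 + -1·2 + -1·1 + -4·1 + -3·1 + 2·1.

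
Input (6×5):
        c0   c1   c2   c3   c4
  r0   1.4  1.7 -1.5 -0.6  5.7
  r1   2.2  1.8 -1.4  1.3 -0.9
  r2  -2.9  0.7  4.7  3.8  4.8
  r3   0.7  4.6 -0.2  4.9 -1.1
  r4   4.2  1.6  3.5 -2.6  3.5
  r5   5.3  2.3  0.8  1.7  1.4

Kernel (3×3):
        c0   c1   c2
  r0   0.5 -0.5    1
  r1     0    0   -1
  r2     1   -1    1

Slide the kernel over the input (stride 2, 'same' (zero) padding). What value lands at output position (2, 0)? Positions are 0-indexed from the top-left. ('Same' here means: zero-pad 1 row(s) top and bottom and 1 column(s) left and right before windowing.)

The receptive field on the zero-padded input at this output position is [0 0.7 4.6 / 0 4.2 1.6 / 0 5.3 2.3]. Elementwise product with the kernel and sum: 0·0.5 + 0.7·-0.5 + 4.6·1 + 1.6·-1 + 0·1 + 5.3·-1 + 2.3·1.

-0.35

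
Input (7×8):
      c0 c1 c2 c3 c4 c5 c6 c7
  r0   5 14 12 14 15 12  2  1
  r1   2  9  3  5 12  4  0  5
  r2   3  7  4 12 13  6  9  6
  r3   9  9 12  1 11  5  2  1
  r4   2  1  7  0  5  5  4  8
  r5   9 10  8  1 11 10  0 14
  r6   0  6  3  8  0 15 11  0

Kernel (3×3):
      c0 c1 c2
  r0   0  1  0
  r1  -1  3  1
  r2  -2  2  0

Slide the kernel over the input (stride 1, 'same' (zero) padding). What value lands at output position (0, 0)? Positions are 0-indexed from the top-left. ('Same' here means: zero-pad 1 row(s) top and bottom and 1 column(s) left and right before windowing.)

33

The receptive field on the zero-padded input at this output position is [0 0 0 / 0 5 14 / 0 2 9]. Elementwise product with the kernel and sum: 0·1 + 0·-1 + 5·3 + 14·1 + 0·-2 + 2·2.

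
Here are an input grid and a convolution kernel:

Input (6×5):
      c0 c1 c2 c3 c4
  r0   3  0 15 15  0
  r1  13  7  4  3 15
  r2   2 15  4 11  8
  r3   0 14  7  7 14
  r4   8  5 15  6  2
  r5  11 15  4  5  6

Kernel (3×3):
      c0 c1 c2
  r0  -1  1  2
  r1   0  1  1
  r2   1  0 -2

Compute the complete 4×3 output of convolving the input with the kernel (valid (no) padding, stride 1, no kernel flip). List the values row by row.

32 45 6
7 18 27
20 18 55
51 33 28

Output[0,0]: The receptive field on the input at this output position is [3 0 15 / 13 7 4 / 2 15 4]. Elementwise product with the kernel and sum: 3·-1 + 0·1 + 15·2 + 7·1 + 4·1 + 2·1 + 4·-2.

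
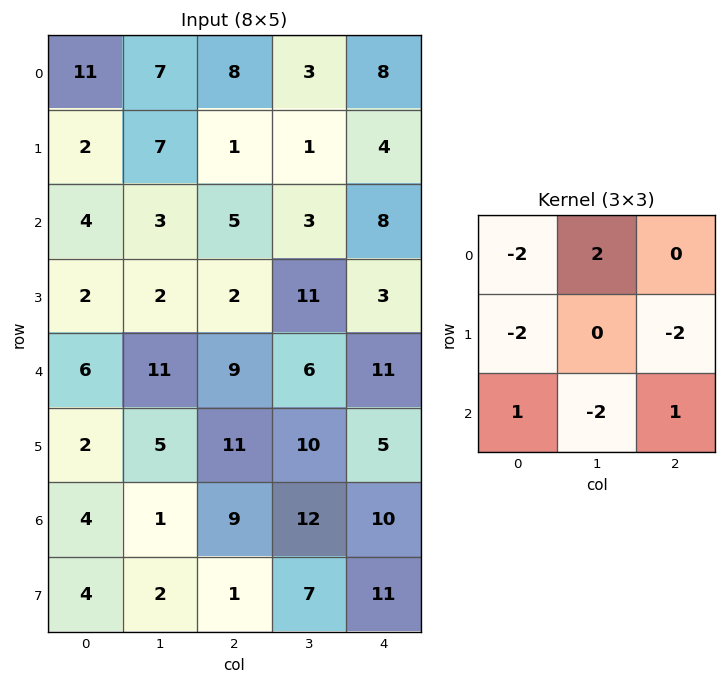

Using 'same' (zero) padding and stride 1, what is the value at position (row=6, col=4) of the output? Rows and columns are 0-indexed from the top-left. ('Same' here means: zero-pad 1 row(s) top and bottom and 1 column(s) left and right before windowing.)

The receptive field on the zero-padded input at this output position is [10 5 0 / 12 10 0 / 7 11 0]. Elementwise product with the kernel and sum: 10·-2 + 5·2 + 12·-2 + 0·-2 + 7·1 + 11·-2 + 0·1.

-49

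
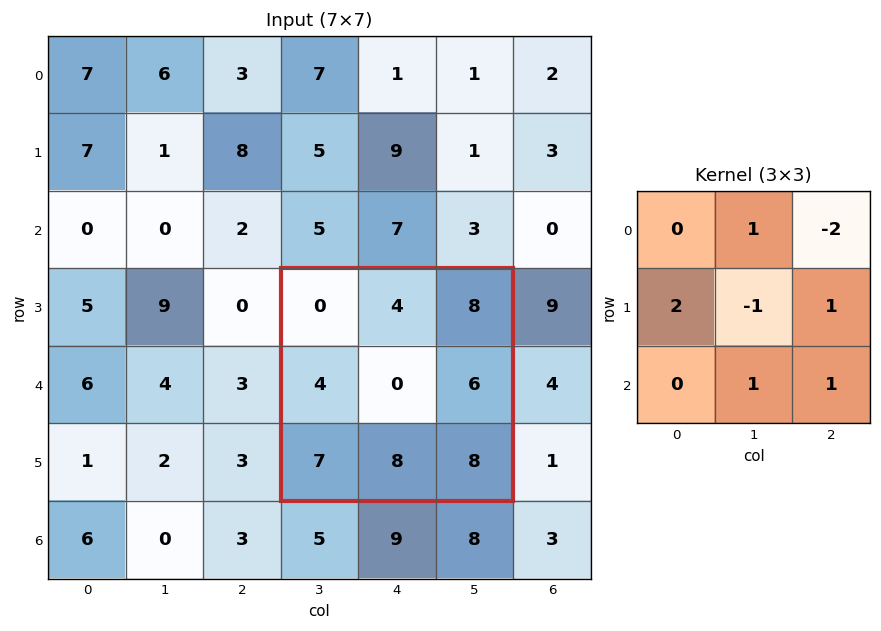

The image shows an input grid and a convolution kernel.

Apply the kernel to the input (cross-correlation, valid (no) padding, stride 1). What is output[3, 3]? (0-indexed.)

The receptive field on the input at this output position is [0 4 8 / 4 0 6 / 7 8 8]. Elementwise product with the kernel and sum: 4·1 + 8·-2 + 4·2 + 0·-1 + 6·1 + 8·1 + 8·1.

18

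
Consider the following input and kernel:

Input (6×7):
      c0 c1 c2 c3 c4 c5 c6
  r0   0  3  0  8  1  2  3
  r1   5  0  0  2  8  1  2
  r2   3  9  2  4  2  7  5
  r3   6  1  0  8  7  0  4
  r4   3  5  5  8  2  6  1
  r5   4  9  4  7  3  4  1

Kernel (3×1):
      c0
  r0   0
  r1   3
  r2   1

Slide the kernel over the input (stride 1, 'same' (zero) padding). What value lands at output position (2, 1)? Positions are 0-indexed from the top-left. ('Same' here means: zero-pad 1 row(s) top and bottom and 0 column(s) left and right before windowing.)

28

The receptive field on the zero-padded input at this output position is [0 / 9 / 1]. Elementwise product with the kernel and sum: 9·3 + 1·1.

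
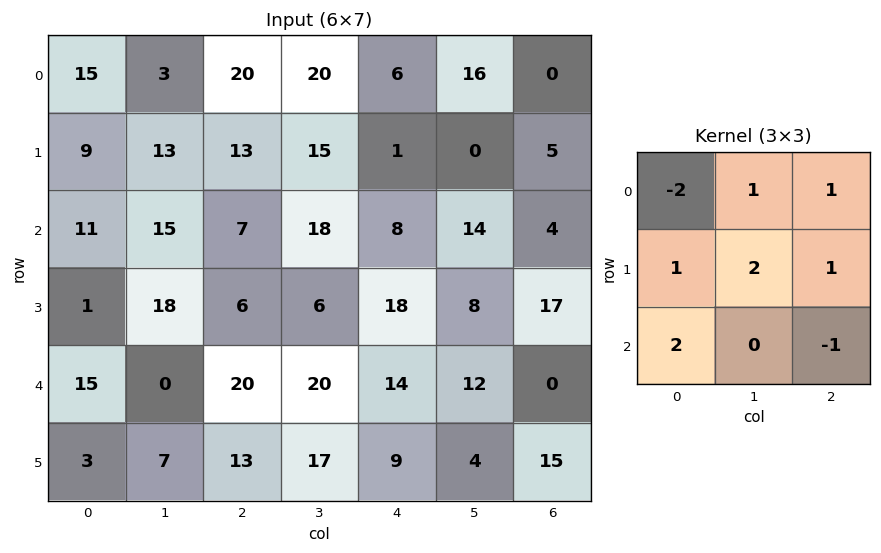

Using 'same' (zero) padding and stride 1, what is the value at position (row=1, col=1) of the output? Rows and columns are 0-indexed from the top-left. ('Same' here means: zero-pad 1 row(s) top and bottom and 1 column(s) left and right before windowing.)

56

The receptive field on the zero-padded input at this output position is [15 3 20 / 9 13 13 / 11 15 7]. Elementwise product with the kernel and sum: 15·-2 + 3·1 + 20·1 + 9·1 + 13·2 + 13·1 + 11·2 + 7·-1.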